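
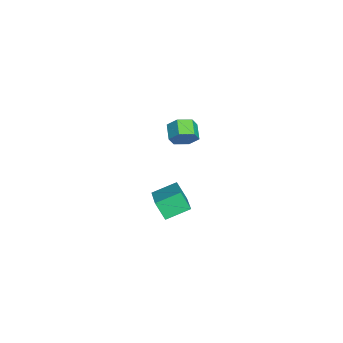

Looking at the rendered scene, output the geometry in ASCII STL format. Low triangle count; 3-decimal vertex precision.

solid 
facet normal -0.300 -0.436 0.848
outer loop
vertex 4.909 -1.64 0.265
vertex 4.518 -0.264 0.834
vertex 3.061 -1.85 -0.497
endloop
endfacet
facet normal 0.254 -0.894 -0.370
outer loop
vertex 3.442 -1.296 -1.574
vertex 4.909 -1.64 0.265
vertex 3.061 -1.85 -0.497
endloop
endfacet
facet normal -0.300 -0.437 0.848
outer loop
vertex 3.061 -1.85 -0.497
vertex 4.518 -0.264 0.834
vertex 2.67 -0.474 0.073
endloop
endfacet
facet normal -0.920 -0.104 -0.379
outer loop
vertex 2.67 -0.474 0.073
vertex 3.442 -1.296 -1.574
vertex 3.061 -1.85 -0.497
endloop
endfacet
facet normal 0.919 0.105 0.379
outer loop
vertex 4.909 -1.64 0.265
vertex 4.899 0.29 -0.243
vertex 4.518 -0.264 0.834
endloop
endfacet
facet normal 0.254 -0.894 -0.370
outer loop
vertex 5.29 -1.086 -0.813
vertex 4.909 -1.64 0.265
vertex 3.442 -1.296 -1.574
endloop
endfacet
facet normal 0.920 0.104 0.379
outer loop
vertex 5.29 -1.086 -0.813
vertex 4.899 0.29 -0.243
vertex 4.909 -1.64 0.265
endloop
endfacet
facet normal -0.254 0.894 0.370
outer loop
vertex 4.518 -0.264 0.834
vertex 4.899 0.29 -0.243
vertex 2.67 -0.474 0.073
endloop
endfacet
facet normal -0.920 -0.105 -0.379
outer loop
vertex 3.051 0.08 -1.005
vertex 3.442 -1.296 -1.574
vertex 2.67 -0.474 0.073
endloop
endfacet
facet normal -0.254 0.894 0.370
outer loop
vertex 2.67 -0.474 0.073
vertex 4.899 0.29 -0.243
vertex 3.051 0.08 -1.005
endloop
endfacet
facet normal 0.300 0.436 -0.848
outer loop
vertex 3.051 0.08 -1.005
vertex 5.29 -1.086 -0.813
vertex 3.442 -1.296 -1.574
endloop
endfacet
facet normal 0.300 0.437 -0.848
outer loop
vertex 4.899 0.29 -0.243
vertex 5.29 -1.086 -0.813
vertex 3.051 0.08 -1.005
endloop
endfacet
facet normal 0.903 0.101 -0.418
outer loop
vertex -2.265 -0.34 0.084
vertex -2.65 -0.053 -0.677
vertex -2.42 0.538 -0.038
endloop
endfacet
facet normal 0.395 0.194 0.898
outer loop
vertex -2.265 -0.34 0.084
vertex -2.42 0.538 -0.038
vertex -3.284 -0.455 0.557
endloop
endfacet
facet normal 0.395 0.194 0.898
outer loop
vertex -3.284 -0.455 0.557
vertex -2.42 0.538 -0.038
vertex -3.44 0.423 0.436
endloop
endfacet
facet normal -0.902 -0.102 0.419
outer loop
vertex -3.284 -0.455 0.557
vertex -3.44 0.423 0.436
vertex -3.67 -0.167 -0.203
endloop
endfacet
facet normal 0.902 0.102 -0.419
outer loop
vertex -2.42 0.538 -0.038
vertex -2.65 -0.053 -0.677
vertex -2.805 0.825 -0.798
endloop
endfacet
facet normal 0.048 0.942 0.332
outer loop
vertex -2.42 0.538 -0.038
vertex -2.805 0.825 -0.798
vertex -3.44 0.423 0.436
endloop
endfacet
facet normal 0.049 0.942 0.332
outer loop
vertex -3.44 0.423 0.436
vertex -2.805 0.825 -0.798
vertex -3.825 0.711 -0.325
endloop
endfacet
facet normal -0.903 -0.101 0.418
outer loop
vertex -3.44 0.423 0.436
vertex -3.825 0.711 -0.325
vertex -3.67 -0.167 -0.203
endloop
endfacet
facet normal 0.902 0.101 -0.420
outer loop
vertex -2.805 0.825 -0.798
vertex -2.65 -0.053 -0.677
vertex -3.036 0.235 -1.437
endloop
endfacet
facet normal -0.346 0.748 -0.566
outer loop
vertex -2.805 0.825 -0.798
vertex -3.036 0.235 -1.437
vertex -3.825 0.711 -0.325
endloop
endfacet
facet normal -0.347 0.747 -0.566
outer loop
vertex -3.825 0.711 -0.325
vertex -3.036 0.235 -1.437
vertex -4.055 0.12 -0.964
endloop
endfacet
facet normal -0.903 -0.101 0.418
outer loop
vertex -3.825 0.711 -0.325
vertex -4.055 0.12 -0.964
vertex -3.67 -0.167 -0.203
endloop
endfacet
facet normal 0.902 0.102 -0.419
outer loop
vertex -3.036 0.235 -1.437
vertex -2.65 -0.053 -0.677
vertex -2.88 -0.643 -1.316
endloop
endfacet
facet normal -0.395 -0.194 -0.898
outer loop
vertex -3.036 0.235 -1.437
vertex -2.88 -0.643 -1.316
vertex -4.055 0.12 -0.964
endloop
endfacet
facet normal -0.395 -0.195 -0.898
outer loop
vertex -4.055 0.12 -0.964
vertex -2.88 -0.643 -1.316
vertex -3.9 -0.758 -0.842
endloop
endfacet
facet normal -0.903 -0.101 0.418
outer loop
vertex -4.055 0.12 -0.964
vertex -3.9 -0.758 -0.842
vertex -3.67 -0.167 -0.203
endloop
endfacet
facet normal 0.903 0.101 -0.418
outer loop
vertex -2.88 -0.643 -1.316
vertex -2.65 -0.053 -0.677
vertex -2.495 -0.931 -0.555
endloop
endfacet
facet normal -0.048 -0.942 -0.332
outer loop
vertex -2.88 -0.643 -1.316
vertex -2.495 -0.931 -0.555
vertex -3.9 -0.758 -0.842
endloop
endfacet
facet normal -0.048 -0.942 -0.331
outer loop
vertex -3.9 -0.758 -0.842
vertex -2.495 -0.931 -0.555
vertex -3.515 -1.045 -0.082
endloop
endfacet
facet normal -0.902 -0.102 0.419
outer loop
vertex -3.9 -0.758 -0.842
vertex -3.515 -1.045 -0.082
vertex -3.67 -0.167 -0.203
endloop
endfacet
facet normal 0.903 0.101 -0.418
outer loop
vertex -2.495 -0.931 -0.555
vertex -2.65 -0.053 -0.677
vertex -2.265 -0.34 0.084
endloop
endfacet
facet normal 0.346 -0.748 0.567
outer loop
vertex -2.495 -0.931 -0.555
vertex -2.265 -0.34 0.084
vertex -3.515 -1.045 -0.082
endloop
endfacet
facet normal 0.347 -0.748 0.565
outer loop
vertex -3.515 -1.045 -0.082
vertex -2.265 -0.34 0.084
vertex -3.284 -0.455 0.557
endloop
endfacet
facet normal -0.902 -0.101 0.420
outer loop
vertex -3.515 -1.045 -0.082
vertex -3.284 -0.455 0.557
vertex -3.67 -0.167 -0.203
endloop
endfacet

endsolid


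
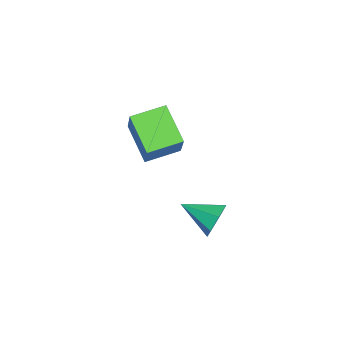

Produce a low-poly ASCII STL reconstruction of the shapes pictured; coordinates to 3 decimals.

solid 
facet normal 0.192 0.934 -0.301
outer loop
vertex 0.703 0.976 -0.941
vertex 0.206 0.833 -1.702
vertex -0.074 1.153 -0.886
endloop
endfacet
facet normal 0.036 -0.149 0.988
outer loop
vertex 0.703 0.976 -0.941
vertex -0.074 1.153 -0.886
vertex -0.126 -0.793 -1.178
endloop
endfacet
facet normal 0.190 0.934 -0.301
outer loop
vertex -0.074 1.153 -0.886
vertex 0.206 0.833 -1.702
vertex -0.64 1.088 -1.445
endloop
endfacet
facet normal -0.695 -0.089 0.714
outer loop
vertex -0.074 1.153 -0.886
vertex -0.64 1.088 -1.445
vertex -0.126 -0.793 -1.178
endloop
endfacet
facet normal 0.191 0.935 -0.300
outer loop
vertex -0.64 1.088 -1.445
vertex 0.206 0.833 -1.702
vertex -0.569 0.832 -2.198
endloop
endfacet
facet normal -0.965 -0.264 -0.001
outer loop
vertex -0.64 1.088 -1.445
vertex -0.569 0.832 -2.198
vertex -0.126 -0.793 -1.178
endloop
endfacet
facet normal 0.191 0.934 -0.301
outer loop
vertex -0.569 0.832 -2.198
vertex 0.206 0.833 -1.702
vertex 0.086 0.576 -2.577
endloop
endfacet
facet normal -0.569 -0.543 -0.617
outer loop
vertex -0.569 0.832 -2.198
vertex 0.086 0.576 -2.577
vertex -0.126 -0.793 -1.178
endloop
endfacet
facet normal 0.191 0.934 -0.301
outer loop
vertex 0.086 0.576 -2.577
vertex 0.206 0.833 -1.702
vertex 0.831 0.514 -2.297
endloop
endfacet
facet normal 0.193 -0.716 -0.671
outer loop
vertex 0.086 0.576 -2.577
vertex 0.831 0.514 -2.297
vertex -0.126 -0.793 -1.178
endloop
endfacet
facet normal 0.191 0.934 -0.301
outer loop
vertex 0.831 0.514 -2.297
vertex 0.206 0.833 -1.702
vertex 1.106 0.692 -1.569
endloop
endfacet
facet normal 0.748 -0.653 -0.123
outer loop
vertex 0.831 0.514 -2.297
vertex 1.106 0.692 -1.569
vertex -0.126 -0.793 -1.178
endloop
endfacet
facet normal 0.191 0.935 -0.300
outer loop
vertex 1.106 0.692 -1.569
vertex 0.206 0.833 -1.702
vertex 0.703 0.976 -0.941
endloop
endfacet
facet normal 0.678 -0.400 0.616
outer loop
vertex 1.106 0.692 -1.569
vertex 0.703 0.976 -0.941
vertex -0.126 -0.793 -1.178
endloop
endfacet
facet normal -0.498 0.853 0.156
outer loop
vertex -1.186 -1.592 4.476
vertex 0.162 -0.617 3.439
vertex -2.228 -1.9 2.832
endloop
endfacet
facet normal -0.688 -0.497 0.529
outer loop
vertex -1.422 -3.283 2.581
vertex -1.186 -1.592 4.476
vertex -2.228 -1.9 2.832
endloop
endfacet
facet normal -0.498 0.853 0.156
outer loop
vertex -2.228 -1.9 2.832
vertex 0.162 -0.617 3.439
vertex -0.88 -0.925 1.796
endloop
endfacet
facet normal -0.528 -0.156 -0.835
outer loop
vertex -0.88 -0.925 1.796
vertex -1.422 -3.283 2.581
vertex -2.228 -1.9 2.832
endloop
endfacet
facet normal 0.529 0.157 0.834
outer loop
vertex -1.186 -1.592 4.476
vertex 0.968 -2.0 3.188
vertex 0.162 -0.617 3.439
endloop
endfacet
facet normal -0.688 -0.497 0.529
outer loop
vertex -0.38 -2.975 4.224
vertex -1.186 -1.592 4.476
vertex -1.422 -3.283 2.581
endloop
endfacet
facet normal 0.529 0.156 0.834
outer loop
vertex -0.38 -2.975 4.224
vertex 0.968 -2.0 3.188
vertex -1.186 -1.592 4.476
endloop
endfacet
facet normal 0.688 0.497 -0.529
outer loop
vertex 0.162 -0.617 3.439
vertex 0.968 -2.0 3.188
vertex -0.88 -0.925 1.796
endloop
endfacet
facet normal -0.529 -0.156 -0.834
outer loop
vertex -0.074 -2.308 1.544
vertex -1.422 -3.283 2.581
vertex -0.88 -0.925 1.796
endloop
endfacet
facet normal 0.688 0.497 -0.529
outer loop
vertex -0.88 -0.925 1.796
vertex 0.968 -2.0 3.188
vertex -0.074 -2.308 1.544
endloop
endfacet
facet normal 0.498 -0.853 -0.156
outer loop
vertex -0.074 -2.308 1.544
vertex -0.38 -2.975 4.224
vertex -1.422 -3.283 2.581
endloop
endfacet
facet normal 0.498 -0.853 -0.156
outer loop
vertex 0.968 -2.0 3.188
vertex -0.38 -2.975 4.224
vertex -0.074 -2.308 1.544
endloop
endfacet

endsolid


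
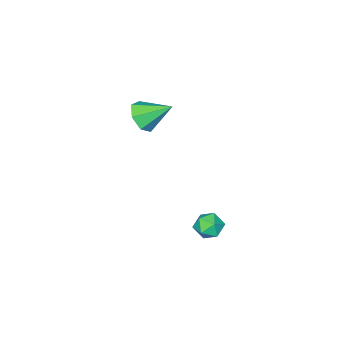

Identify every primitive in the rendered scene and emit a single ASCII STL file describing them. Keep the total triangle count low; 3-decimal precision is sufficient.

solid 
facet normal 0.425 -0.710 -0.561
outer loop
vertex -0.877 -3.085 1.256
vertex -1.174 -2.629 0.454
vertex -0.343 -2.516 0.941
endloop
endfacet
facet normal 0.390 0.138 0.910
outer loop
vertex -0.877 -3.085 1.256
vertex -0.343 -2.516 0.941
vertex -1.926 -1.371 1.446
endloop
endfacet
facet normal 0.425 -0.710 -0.561
outer loop
vertex -0.343 -2.516 0.941
vertex -1.174 -2.629 0.454
vertex -0.435 -2.032 0.258
endloop
endfacet
facet normal 0.618 0.679 0.398
outer loop
vertex -0.343 -2.516 0.941
vertex -0.435 -2.032 0.258
vertex -1.926 -1.371 1.446
endloop
endfacet
facet normal 0.425 -0.711 -0.560
outer loop
vertex -0.435 -2.032 0.258
vertex -1.174 -2.629 0.454
vertex -1.083 -1.998 -0.277
endloop
endfacet
facet normal 0.237 0.944 -0.228
outer loop
vertex -0.435 -2.032 0.258
vertex -1.083 -1.998 -0.277
vertex -1.926 -1.371 1.446
endloop
endfacet
facet normal 0.425 -0.711 -0.561
outer loop
vertex -1.083 -1.998 -0.277
vertex -1.174 -2.629 0.454
vertex -1.8 -2.438 -0.262
endloop
endfacet
facet normal -0.462 0.736 -0.494
outer loop
vertex -1.083 -1.998 -0.277
vertex -1.8 -2.438 -0.262
vertex -1.926 -1.371 1.446
endloop
endfacet
facet normal 0.425 -0.710 -0.561
outer loop
vertex -1.8 -2.438 -0.262
vertex -1.174 -2.629 0.454
vertex -2.045 -3.023 0.292
endloop
endfacet
facet normal -0.957 0.210 -0.202
outer loop
vertex -1.8 -2.438 -0.262
vertex -2.045 -3.023 0.292
vertex -1.926 -1.371 1.446
endloop
endfacet
facet normal 0.426 -0.710 -0.560
outer loop
vertex -2.045 -3.023 0.292
vertex -1.174 -2.629 0.454
vertex -1.634 -3.31 0.968
endloop
endfacet
facet normal -0.872 -0.237 0.429
outer loop
vertex -2.045 -3.023 0.292
vertex -1.634 -3.31 0.968
vertex -1.926 -1.371 1.446
endloop
endfacet
facet normal 0.425 -0.710 -0.561
outer loop
vertex -1.634 -3.31 0.968
vertex -1.174 -2.629 0.454
vertex -0.877 -3.085 1.256
endloop
endfacet
facet normal -0.272 -0.269 0.924
outer loop
vertex -1.634 -3.31 0.968
vertex -0.877 -3.085 1.256
vertex -1.926 -1.371 1.446
endloop
endfacet
facet normal 0.089 0.125 0.988
outer loop
vertex 1.253 4.376 -1.93
vertex 0.69 3.822 -1.809
vertex 1.459 3.608 -1.851
endloop
endfacet
facet normal 0.708 0.258 0.658
outer loop
vertex 1.253 4.376 -1.93
vertex 1.459 3.608 -1.851
vertex 1.811 4.061 -2.407
endloop
endfacet
facet normal 0.598 0.780 0.185
outer loop
vertex 1.253 4.376 -1.93
vertex 1.811 4.061 -2.407
vertex 1.26 4.555 -2.709
endloop
endfacet
facet normal -0.087 0.971 0.222
outer loop
vertex 1.253 4.376 -1.93
vertex 1.26 4.555 -2.709
vertex 0.567 4.408 -2.339
endloop
endfacet
facet normal -0.402 0.566 0.719
outer loop
vertex 1.253 4.376 -1.93
vertex 0.567 4.408 -2.339
vertex 0.69 3.822 -1.809
endloop
endfacet
facet normal 0.896 -0.330 0.298
outer loop
vertex 1.811 4.061 -2.407
vertex 1.459 3.608 -1.851
vertex 1.593 3.312 -2.581
endloop
endfacet
facet normal -0.106 -0.543 0.833
outer loop
vertex 1.459 3.608 -1.851
vertex 0.69 3.822 -1.809
vertex 0.9 3.165 -2.211
endloop
endfacet
facet normal -0.902 0.170 0.397
outer loop
vertex 0.69 3.822 -1.809
vertex 0.567 4.408 -2.339
vertex 0.349 3.659 -2.513
endloop
endfacet
facet normal -0.392 0.825 -0.407
outer loop
vertex 0.567 4.408 -2.339
vertex 1.26 4.555 -2.709
vertex 0.701 4.112 -3.069
endloop
endfacet
facet normal 0.718 0.515 -0.467
outer loop
vertex 1.26 4.555 -2.709
vertex 1.811 4.061 -2.407
vertex 1.47 3.898 -3.111
endloop
endfacet
facet normal 0.087 -0.971 -0.222
outer loop
vertex 0.907 3.344 -2.99
vertex 1.593 3.312 -2.581
vertex 0.9 3.165 -2.211
endloop
endfacet
facet normal -0.598 -0.780 -0.185
outer loop
vertex 0.907 3.344 -2.99
vertex 0.9 3.165 -2.211
vertex 0.349 3.659 -2.513
endloop
endfacet
facet normal -0.708 -0.258 -0.658
outer loop
vertex 0.907 3.344 -2.99
vertex 0.349 3.659 -2.513
vertex 0.701 4.112 -3.069
endloop
endfacet
facet normal -0.089 -0.125 -0.988
outer loop
vertex 0.907 3.344 -2.99
vertex 0.701 4.112 -3.069
vertex 1.47 3.898 -3.111
endloop
endfacet
facet normal 0.402 -0.566 -0.719
outer loop
vertex 0.907 3.344 -2.99
vertex 1.47 3.898 -3.111
vertex 1.593 3.312 -2.581
endloop
endfacet
facet normal 0.392 -0.825 0.407
outer loop
vertex 0.9 3.165 -2.211
vertex 1.593 3.312 -2.581
vertex 1.459 3.608 -1.851
endloop
endfacet
facet normal -0.718 -0.515 0.467
outer loop
vertex 0.349 3.659 -2.513
vertex 0.9 3.165 -2.211
vertex 0.69 3.822 -1.809
endloop
endfacet
facet normal -0.896 0.330 -0.298
outer loop
vertex 0.701 4.112 -3.069
vertex 0.349 3.659 -2.513
vertex 0.567 4.408 -2.339
endloop
endfacet
facet normal 0.106 0.543 -0.833
outer loop
vertex 1.47 3.898 -3.111
vertex 0.701 4.112 -3.069
vertex 1.26 4.555 -2.709
endloop
endfacet
facet normal 0.902 -0.170 -0.397
outer loop
vertex 1.593 3.312 -2.581
vertex 1.47 3.898 -3.111
vertex 1.811 4.061 -2.407
endloop
endfacet

endsolid


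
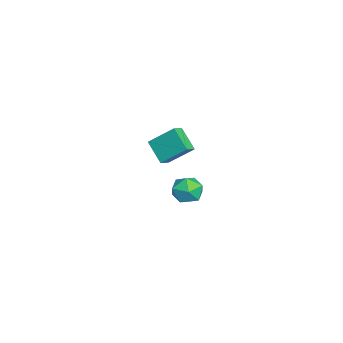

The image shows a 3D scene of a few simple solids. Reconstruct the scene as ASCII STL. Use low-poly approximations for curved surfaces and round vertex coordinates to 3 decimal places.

solid 
facet normal -0.635 -0.451 0.627
outer loop
vertex 1.441 -2.995 4.014
vertex 1.66 -1.444 5.352
vertex 0.737 -2.555 3.618
endloop
endfacet
facet normal -0.106 -0.753 -0.649
outer loop
vertex 1.86 -1.756 2.508
vertex 1.441 -2.995 4.014
vertex 0.737 -2.555 3.618
endloop
endfacet
facet normal -0.635 -0.451 0.627
outer loop
vertex 0.737 -2.555 3.618
vertex 1.66 -1.444 5.352
vertex 0.956 -1.003 4.956
endloop
endfacet
facet normal -0.766 0.479 -0.430
outer loop
vertex 0.956 -1.003 4.956
vertex 1.86 -1.756 2.508
vertex 0.737 -2.555 3.618
endloop
endfacet
facet normal 0.766 -0.479 0.430
outer loop
vertex 1.441 -2.995 4.014
vertex 2.783 -0.645 4.242
vertex 1.66 -1.444 5.352
endloop
endfacet
facet normal -0.107 -0.753 -0.649
outer loop
vertex 2.564 -2.197 2.904
vertex 1.441 -2.995 4.014
vertex 1.86 -1.756 2.508
endloop
endfacet
facet normal 0.765 -0.479 0.430
outer loop
vertex 2.564 -2.197 2.904
vertex 2.783 -0.645 4.242
vertex 1.441 -2.995 4.014
endloop
endfacet
facet normal 0.106 0.753 0.649
outer loop
vertex 1.66 -1.444 5.352
vertex 2.783 -0.645 4.242
vertex 0.956 -1.003 4.956
endloop
endfacet
facet normal -0.765 0.479 -0.430
outer loop
vertex 2.079 -0.205 3.846
vertex 1.86 -1.756 2.508
vertex 0.956 -1.003 4.956
endloop
endfacet
facet normal 0.106 0.753 0.649
outer loop
vertex 0.956 -1.003 4.956
vertex 2.783 -0.645 4.242
vertex 2.079 -0.205 3.846
endloop
endfacet
facet normal 0.635 0.451 -0.627
outer loop
vertex 2.079 -0.205 3.846
vertex 2.564 -2.197 2.904
vertex 1.86 -1.756 2.508
endloop
endfacet
facet normal 0.635 0.451 -0.627
outer loop
vertex 2.783 -0.645 4.242
vertex 2.564 -2.197 2.904
vertex 2.079 -0.205 3.846
endloop
endfacet
facet normal -0.569 -0.145 0.809
outer loop
vertex -4.824 -0.367 -3.235
vertex -4.647 -1.55 -3.323
vertex -3.896 -0.878 -2.674
endloop
endfacet
facet normal -0.240 0.487 0.840
outer loop
vertex -4.824 -0.367 -3.235
vertex -3.896 -0.878 -2.674
vertex -3.752 0.169 -3.24
endloop
endfacet
facet normal -0.430 0.863 0.264
outer loop
vertex -4.824 -0.367 -3.235
vertex -3.752 0.169 -3.24
vertex -4.414 0.144 -4.238
endloop
endfacet
facet normal -0.878 0.463 -0.123
outer loop
vertex -4.824 -0.367 -3.235
vertex -4.414 0.144 -4.238
vertex -4.967 -0.918 -4.29
endloop
endfacet
facet normal -0.964 -0.160 0.214
outer loop
vertex -4.824 -0.367 -3.235
vertex -4.967 -0.918 -4.29
vertex -4.647 -1.55 -3.323
endloop
endfacet
facet normal 0.463 0.371 0.805
outer loop
vertex -3.752 0.169 -3.24
vertex -3.896 -0.878 -2.674
vertex -2.913 -0.682 -3.33
endloop
endfacet
facet normal -0.069 -0.652 0.755
outer loop
vertex -3.896 -0.878 -2.674
vertex -4.647 -1.55 -3.323
vertex -3.466 -1.744 -3.382
endloop
endfacet
facet normal -0.708 -0.676 -0.207
outer loop
vertex -4.647 -1.55 -3.323
vertex -4.967 -0.918 -4.29
vertex -4.128 -1.769 -4.38
endloop
endfacet
facet normal -0.568 0.333 -0.752
outer loop
vertex -4.967 -0.918 -4.29
vertex -4.414 0.144 -4.238
vertex -3.984 -0.722 -4.946
endloop
endfacet
facet normal 0.155 0.980 -0.127
outer loop
vertex -4.414 0.144 -4.238
vertex -3.752 0.169 -3.24
vertex -3.233 -0.05 -4.297
endloop
endfacet
facet normal 0.878 -0.463 0.123
outer loop
vertex -3.056 -1.233 -4.385
vertex -2.913 -0.682 -3.33
vertex -3.466 -1.744 -3.382
endloop
endfacet
facet normal 0.430 -0.863 -0.264
outer loop
vertex -3.056 -1.233 -4.385
vertex -3.466 -1.744 -3.382
vertex -4.128 -1.769 -4.38
endloop
endfacet
facet normal 0.240 -0.487 -0.840
outer loop
vertex -3.056 -1.233 -4.385
vertex -4.128 -1.769 -4.38
vertex -3.984 -0.722 -4.946
endloop
endfacet
facet normal 0.569 0.145 -0.809
outer loop
vertex -3.056 -1.233 -4.385
vertex -3.984 -0.722 -4.946
vertex -3.233 -0.05 -4.297
endloop
endfacet
facet normal 0.964 0.160 -0.214
outer loop
vertex -3.056 -1.233 -4.385
vertex -3.233 -0.05 -4.297
vertex -2.913 -0.682 -3.33
endloop
endfacet
facet normal 0.568 -0.333 0.752
outer loop
vertex -3.466 -1.744 -3.382
vertex -2.913 -0.682 -3.33
vertex -3.896 -0.878 -2.674
endloop
endfacet
facet normal -0.155 -0.980 0.127
outer loop
vertex -4.128 -1.769 -4.38
vertex -3.466 -1.744 -3.382
vertex -4.647 -1.55 -3.323
endloop
endfacet
facet normal -0.463 -0.371 -0.805
outer loop
vertex -3.984 -0.722 -4.946
vertex -4.128 -1.769 -4.38
vertex -4.967 -0.918 -4.29
endloop
endfacet
facet normal 0.069 0.652 -0.755
outer loop
vertex -3.233 -0.05 -4.297
vertex -3.984 -0.722 -4.946
vertex -4.414 0.144 -4.238
endloop
endfacet
facet normal 0.708 0.676 0.207
outer loop
vertex -2.913 -0.682 -3.33
vertex -3.233 -0.05 -4.297
vertex -3.752 0.169 -3.24
endloop
endfacet

endsolid


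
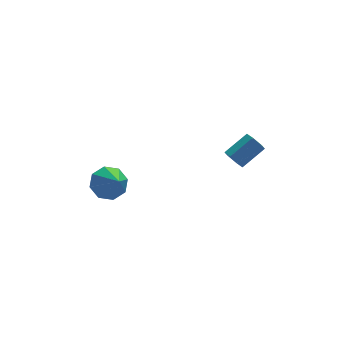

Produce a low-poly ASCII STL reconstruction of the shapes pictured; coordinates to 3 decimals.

solid 
facet normal -0.808 -0.274 -0.522
outer loop
vertex 3.24 -3.125 -0.651
vertex 3.003 -3.38 -0.15
vertex 2.887 -2.795 -0.278
endloop
endfacet
facet normal 0.115 0.795 -0.595
outer loop
vertex 3.24 -3.125 -0.651
vertex 2.887 -2.795 -0.278
vertex 4.475 -2.704 0.15
endloop
endfacet
facet normal 0.115 0.796 -0.595
outer loop
vertex 4.475 -2.704 0.15
vertex 2.887 -2.795 -0.278
vertex 4.121 -2.375 0.522
endloop
endfacet
facet normal 0.806 0.275 0.524
outer loop
vertex 4.475 -2.704 0.15
vertex 4.121 -2.375 0.522
vertex 4.237 -2.96 0.65
endloop
endfacet
facet normal -0.806 -0.275 -0.524
outer loop
vertex 2.887 -2.795 -0.278
vertex 3.003 -3.38 -0.15
vertex 2.649 -3.051 0.222
endloop
endfacet
facet normal -0.445 0.865 0.231
outer loop
vertex 2.887 -2.795 -0.278
vertex 2.649 -3.051 0.222
vertex 4.121 -2.375 0.522
endloop
endfacet
facet normal -0.445 0.866 0.231
outer loop
vertex 4.121 -2.375 0.522
vertex 2.649 -3.051 0.222
vertex 3.884 -2.63 1.022
endloop
endfacet
facet normal 0.807 0.274 0.523
outer loop
vertex 4.121 -2.375 0.522
vertex 3.884 -2.63 1.022
vertex 4.237 -2.96 0.65
endloop
endfacet
facet normal -0.806 -0.275 -0.524
outer loop
vertex 2.649 -3.051 0.222
vertex 3.003 -3.38 -0.15
vertex 2.765 -3.636 0.35
endloop
endfacet
facet normal -0.559 0.070 0.826
outer loop
vertex 2.649 -3.051 0.222
vertex 2.765 -3.636 0.35
vertex 3.884 -2.63 1.022
endloop
endfacet
facet normal -0.560 0.071 0.826
outer loop
vertex 3.884 -2.63 1.022
vertex 2.765 -3.636 0.35
vertex 4.0 -3.215 1.151
endloop
endfacet
facet normal 0.807 0.275 0.522
outer loop
vertex 3.884 -2.63 1.022
vertex 4.0 -3.215 1.151
vertex 4.237 -2.96 0.65
endloop
endfacet
facet normal -0.806 -0.275 -0.524
outer loop
vertex 2.765 -3.636 0.35
vertex 3.003 -3.38 -0.15
vertex 3.119 -3.965 -0.022
endloop
endfacet
facet normal -0.115 -0.796 0.595
outer loop
vertex 2.765 -3.636 0.35
vertex 3.119 -3.965 -0.022
vertex 4.0 -3.215 1.151
endloop
endfacet
facet normal -0.115 -0.795 0.595
outer loop
vertex 4.0 -3.215 1.151
vertex 3.119 -3.965 -0.022
vertex 4.353 -3.545 0.778
endloop
endfacet
facet normal 0.808 0.274 0.522
outer loop
vertex 4.0 -3.215 1.151
vertex 4.353 -3.545 0.778
vertex 4.237 -2.96 0.65
endloop
endfacet
facet normal -0.807 -0.274 -0.523
outer loop
vertex 3.119 -3.965 -0.022
vertex 3.003 -3.38 -0.15
vertex 3.356 -3.71 -0.522
endloop
endfacet
facet normal 0.444 -0.866 -0.231
outer loop
vertex 3.119 -3.965 -0.022
vertex 3.356 -3.71 -0.522
vertex 4.353 -3.545 0.778
endloop
endfacet
facet normal 0.445 -0.865 -0.231
outer loop
vertex 4.353 -3.545 0.778
vertex 3.356 -3.71 -0.522
vertex 4.591 -3.289 0.278
endloop
endfacet
facet normal 0.806 0.275 0.524
outer loop
vertex 4.353 -3.545 0.778
vertex 4.591 -3.289 0.278
vertex 4.237 -2.96 0.65
endloop
endfacet
facet normal -0.807 -0.275 -0.522
outer loop
vertex 3.356 -3.71 -0.522
vertex 3.003 -3.38 -0.15
vertex 3.24 -3.125 -0.651
endloop
endfacet
facet normal 0.559 -0.071 -0.826
outer loop
vertex 3.356 -3.71 -0.522
vertex 3.24 -3.125 -0.651
vertex 4.591 -3.289 0.278
endloop
endfacet
facet normal 0.559 -0.070 -0.826
outer loop
vertex 4.591 -3.289 0.278
vertex 3.24 -3.125 -0.651
vertex 4.475 -2.704 0.15
endloop
endfacet
facet normal 0.806 0.275 0.524
outer loop
vertex 4.591 -3.289 0.278
vertex 4.475 -2.704 0.15
vertex 4.237 -2.96 0.65
endloop
endfacet
facet normal -0.152 0.745 -0.649
outer loop
vertex -1.805 -1.057 -3.469
vertex -2.557 -0.708 -2.892
vertex -1.561 -0.548 -2.942
endloop
endfacet
facet normal 0.892 -0.452 0.024
outer loop
vertex -1.805 -1.057 -3.469
vertex -1.561 -0.548 -2.942
vertex -2.303 -1.952 -1.808
endloop
endfacet
facet normal -0.152 0.745 -0.649
outer loop
vertex -1.561 -0.548 -2.942
vertex -2.557 -0.708 -2.892
vertex -1.9 -0.132 -2.385
endloop
endfacet
facet normal 0.848 -0.020 0.530
outer loop
vertex -1.561 -0.548 -2.942
vertex -1.9 -0.132 -2.385
vertex -2.303 -1.952 -1.808
endloop
endfacet
facet normal -0.152 0.745 -0.649
outer loop
vertex -1.9 -0.132 -2.385
vertex -2.557 -0.708 -2.892
vertex -2.624 -0.054 -2.126
endloop
endfacet
facet normal 0.349 0.212 0.913
outer loop
vertex -1.9 -0.132 -2.385
vertex -2.624 -0.054 -2.126
vertex -2.303 -1.952 -1.808
endloop
endfacet
facet normal -0.153 0.745 -0.649
outer loop
vertex -2.624 -0.054 -2.126
vertex -2.557 -0.708 -2.892
vertex -3.309 -0.359 -2.315
endloop
endfacet
facet normal -0.308 0.106 0.945
outer loop
vertex -2.624 -0.054 -2.126
vertex -3.309 -0.359 -2.315
vertex -2.303 -1.952 -1.808
endloop
endfacet
facet normal -0.152 0.746 -0.649
outer loop
vertex -3.309 -0.359 -2.315
vertex -2.557 -0.708 -2.892
vertex -3.553 -0.868 -2.843
endloop
endfacet
facet normal -0.744 -0.276 0.609
outer loop
vertex -3.309 -0.359 -2.315
vertex -3.553 -0.868 -2.843
vertex -2.303 -1.952 -1.808
endloop
endfacet
facet normal -0.152 0.745 -0.650
outer loop
vertex -3.553 -0.868 -2.843
vertex -2.557 -0.708 -2.892
vertex -3.214 -1.284 -3.399
endloop
endfacet
facet normal -0.699 -0.708 0.103
outer loop
vertex -3.553 -0.868 -2.843
vertex -3.214 -1.284 -3.399
vertex -2.303 -1.952 -1.808
endloop
endfacet
facet normal -0.153 0.745 -0.649
outer loop
vertex -3.214 -1.284 -3.399
vertex -2.557 -0.708 -2.892
vertex -2.49 -1.362 -3.659
endloop
endfacet
facet normal -0.201 -0.939 -0.279
outer loop
vertex -3.214 -1.284 -3.399
vertex -2.49 -1.362 -3.659
vertex -2.303 -1.952 -1.808
endloop
endfacet
facet normal -0.152 0.746 -0.649
outer loop
vertex -2.49 -1.362 -3.659
vertex -2.557 -0.708 -2.892
vertex -1.805 -1.057 -3.469
endloop
endfacet
facet normal 0.457 -0.833 -0.312
outer loop
vertex -2.49 -1.362 -3.659
vertex -1.805 -1.057 -3.469
vertex -2.303 -1.952 -1.808
endloop
endfacet

endsolid


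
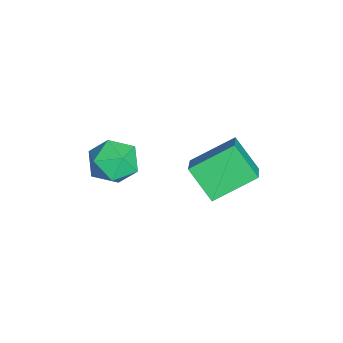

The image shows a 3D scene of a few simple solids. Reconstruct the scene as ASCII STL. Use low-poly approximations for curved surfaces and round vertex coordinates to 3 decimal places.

solid 
facet normal 0.292 -0.197 0.936
outer loop
vertex 1.442 -1.799 1.941
vertex 0.704 -2.286 2.069
vertex 1.446 -2.674 1.756
endloop
endfacet
facet normal 0.855 -0.103 0.508
outer loop
vertex 1.442 -1.799 1.941
vertex 1.446 -2.674 1.756
vertex 1.845 -2.098 1.201
endloop
endfacet
facet normal 0.808 0.547 0.219
outer loop
vertex 1.442 -1.799 1.941
vertex 1.845 -2.098 1.201
vertex 1.35 -1.354 1.171
endloop
endfacet
facet normal 0.215 0.856 0.469
outer loop
vertex 1.442 -1.799 1.941
vertex 1.35 -1.354 1.171
vertex 0.644 -1.471 1.708
endloop
endfacet
facet normal -0.103 0.396 0.912
outer loop
vertex 1.442 -1.799 1.941
vertex 0.644 -1.471 1.708
vertex 0.704 -2.286 2.069
endloop
endfacet
facet normal 0.813 -0.582 -0.020
outer loop
vertex 1.845 -2.098 1.201
vertex 1.446 -2.674 1.756
vertex 1.356 -2.769 0.872
endloop
endfacet
facet normal -0.099 -0.732 0.674
outer loop
vertex 1.446 -2.674 1.756
vertex 0.704 -2.286 2.069
vertex 0.65 -2.886 1.409
endloop
endfacet
facet normal -0.739 0.227 0.635
outer loop
vertex 0.704 -2.286 2.069
vertex 0.644 -1.471 1.708
vertex 0.155 -2.142 1.379
endloop
endfacet
facet normal -0.223 0.971 -0.082
outer loop
vertex 0.644 -1.471 1.708
vertex 1.35 -1.354 1.171
vertex 0.554 -1.566 0.824
endloop
endfacet
facet normal 0.736 0.470 -0.487
outer loop
vertex 1.35 -1.354 1.171
vertex 1.845 -2.098 1.201
vertex 1.296 -1.954 0.511
endloop
endfacet
facet normal -0.215 -0.856 -0.469
outer loop
vertex 0.558 -2.441 0.639
vertex 1.356 -2.769 0.872
vertex 0.65 -2.886 1.409
endloop
endfacet
facet normal -0.808 -0.547 -0.219
outer loop
vertex 0.558 -2.441 0.639
vertex 0.65 -2.886 1.409
vertex 0.155 -2.142 1.379
endloop
endfacet
facet normal -0.855 0.103 -0.508
outer loop
vertex 0.558 -2.441 0.639
vertex 0.155 -2.142 1.379
vertex 0.554 -1.566 0.824
endloop
endfacet
facet normal -0.292 0.197 -0.936
outer loop
vertex 0.558 -2.441 0.639
vertex 0.554 -1.566 0.824
vertex 1.296 -1.954 0.511
endloop
endfacet
facet normal 0.103 -0.396 -0.912
outer loop
vertex 0.558 -2.441 0.639
vertex 1.296 -1.954 0.511
vertex 1.356 -2.769 0.872
endloop
endfacet
facet normal 0.223 -0.971 0.082
outer loop
vertex 0.65 -2.886 1.409
vertex 1.356 -2.769 0.872
vertex 1.446 -2.674 1.756
endloop
endfacet
facet normal -0.736 -0.470 0.487
outer loop
vertex 0.155 -2.142 1.379
vertex 0.65 -2.886 1.409
vertex 0.704 -2.286 2.069
endloop
endfacet
facet normal -0.813 0.582 0.020
outer loop
vertex 0.554 -1.566 0.824
vertex 0.155 -2.142 1.379
vertex 0.644 -1.471 1.708
endloop
endfacet
facet normal 0.099 0.732 -0.674
outer loop
vertex 1.296 -1.954 0.511
vertex 0.554 -1.566 0.824
vertex 1.35 -1.354 1.171
endloop
endfacet
facet normal 0.739 -0.227 -0.635
outer loop
vertex 1.356 -2.769 0.872
vertex 1.296 -1.954 0.511
vertex 1.845 -2.098 1.201
endloop
endfacet
facet normal -0.471 -0.546 0.693
outer loop
vertex -1.328 1.564 -0.205
vertex -2.463 1.593 -0.954
vertex -0.83 0.107 -1.015
endloop
endfacet
facet normal 0.835 -0.021 0.550
outer loop
vertex -0.157 0.887 -2.006
vertex -1.328 1.564 -0.205
vertex -0.83 0.107 -1.015
endloop
endfacet
facet normal -0.471 -0.546 0.694
outer loop
vertex -0.83 0.107 -1.015
vertex -2.463 1.593 -0.954
vertex -1.965 0.135 -1.763
endloop
endfacet
facet normal 0.286 -0.838 -0.465
outer loop
vertex -1.965 0.135 -1.763
vertex -0.157 0.887 -2.006
vertex -0.83 0.107 -1.015
endloop
endfacet
facet normal -0.286 0.838 0.465
outer loop
vertex -1.328 1.564 -0.205
vertex -1.79 2.373 -1.945
vertex -2.463 1.593 -0.954
endloop
endfacet
facet normal 0.835 -0.020 0.550
outer loop
vertex -0.655 2.345 -1.197
vertex -1.328 1.564 -0.205
vertex -0.157 0.887 -2.006
endloop
endfacet
facet normal -0.286 0.838 0.465
outer loop
vertex -0.655 2.345 -1.197
vertex -1.79 2.373 -1.945
vertex -1.328 1.564 -0.205
endloop
endfacet
facet normal -0.835 0.020 -0.551
outer loop
vertex -2.463 1.593 -0.954
vertex -1.79 2.373 -1.945
vertex -1.965 0.135 -1.763
endloop
endfacet
facet normal 0.286 -0.838 -0.466
outer loop
vertex -1.292 0.916 -2.755
vertex -0.157 0.887 -2.006
vertex -1.965 0.135 -1.763
endloop
endfacet
facet normal -0.835 0.021 -0.550
outer loop
vertex -1.965 0.135 -1.763
vertex -1.79 2.373 -1.945
vertex -1.292 0.916 -2.755
endloop
endfacet
facet normal 0.471 0.546 -0.693
outer loop
vertex -1.292 0.916 -2.755
vertex -0.655 2.345 -1.197
vertex -0.157 0.887 -2.006
endloop
endfacet
facet normal 0.470 0.546 -0.693
outer loop
vertex -1.79 2.373 -1.945
vertex -0.655 2.345 -1.197
vertex -1.292 0.916 -2.755
endloop
endfacet

endsolid


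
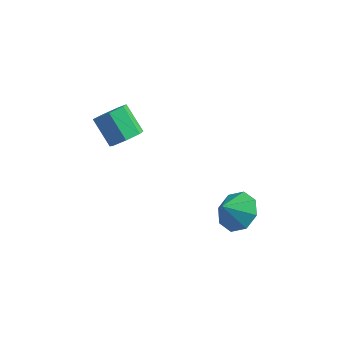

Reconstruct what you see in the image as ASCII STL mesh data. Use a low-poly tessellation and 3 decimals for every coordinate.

solid 
facet normal 0.680 -0.276 -0.679
outer loop
vertex -2.342 2.312 2.128
vertex -2.803 1.608 1.953
vertex -2.852 2.385 1.588
endloop
endfacet
facet normal 0.266 0.956 -0.122
outer loop
vertex -2.342 2.312 2.128
vertex -2.852 2.385 1.588
vertex -3.436 2.756 3.222
endloop
endfacet
facet normal 0.266 0.956 -0.122
outer loop
vertex -3.436 2.756 3.222
vertex -2.852 2.385 1.588
vertex -3.946 2.829 2.683
endloop
endfacet
facet normal -0.679 0.276 0.680
outer loop
vertex -3.436 2.756 3.222
vertex -3.946 2.829 2.683
vertex -3.897 2.052 3.047
endloop
endfacet
facet normal 0.679 -0.277 -0.680
outer loop
vertex -2.852 2.385 1.588
vertex -2.803 1.608 1.953
vertex -3.326 1.873 1.323
endloop
endfacet
facet normal -0.369 0.673 -0.641
outer loop
vertex -2.852 2.385 1.588
vertex -3.326 1.873 1.323
vertex -3.946 2.829 2.683
endloop
endfacet
facet normal -0.369 0.673 -0.641
outer loop
vertex -3.946 2.829 2.683
vertex -3.326 1.873 1.323
vertex -4.419 2.317 2.418
endloop
endfacet
facet normal -0.679 0.276 0.680
outer loop
vertex -3.946 2.829 2.683
vertex -4.419 2.317 2.418
vertex -3.897 2.052 3.047
endloop
endfacet
facet normal 0.679 -0.276 -0.680
outer loop
vertex -3.326 1.873 1.323
vertex -2.803 1.608 1.953
vertex -3.406 1.161 1.532
endloop
endfacet
facet normal -0.726 -0.117 -0.677
outer loop
vertex -3.326 1.873 1.323
vertex -3.406 1.161 1.532
vertex -4.419 2.317 2.418
endloop
endfacet
facet normal -0.726 -0.117 -0.677
outer loop
vertex -4.419 2.317 2.418
vertex -3.406 1.161 1.532
vertex -4.499 1.605 2.627
endloop
endfacet
facet normal -0.679 0.276 0.680
outer loop
vertex -4.419 2.317 2.418
vertex -4.499 1.605 2.627
vertex -3.897 2.052 3.047
endloop
endfacet
facet normal 0.679 -0.276 -0.680
outer loop
vertex -3.406 1.161 1.532
vertex -2.803 1.608 1.953
vertex -3.032 0.786 2.058
endloop
endfacet
facet normal -0.536 -0.819 -0.203
outer loop
vertex -3.406 1.161 1.532
vertex -3.032 0.786 2.058
vertex -4.499 1.605 2.627
endloop
endfacet
facet normal -0.536 -0.819 -0.204
outer loop
vertex -4.499 1.605 2.627
vertex -3.032 0.786 2.058
vertex -4.126 1.23 3.153
endloop
endfacet
facet normal -0.680 0.277 0.679
outer loop
vertex -4.499 1.605 2.627
vertex -4.126 1.23 3.153
vertex -3.897 2.052 3.047
endloop
endfacet
facet normal 0.679 -0.276 -0.681
outer loop
vertex -3.032 0.786 2.058
vertex -2.803 1.608 1.953
vertex -2.486 1.029 2.504
endloop
endfacet
facet normal 0.057 -0.904 0.423
outer loop
vertex -3.032 0.786 2.058
vertex -2.486 1.029 2.504
vertex -4.126 1.23 3.153
endloop
endfacet
facet normal 0.057 -0.904 0.424
outer loop
vertex -4.126 1.23 3.153
vertex -2.486 1.029 2.504
vertex -3.58 1.474 3.599
endloop
endfacet
facet normal -0.679 0.277 0.680
outer loop
vertex -4.126 1.23 3.153
vertex -3.58 1.474 3.599
vertex -3.897 2.052 3.047
endloop
endfacet
facet normal 0.679 -0.276 -0.680
outer loop
vertex -2.486 1.029 2.504
vertex -2.803 1.608 1.953
vertex -2.179 1.709 2.535
endloop
endfacet
facet normal 0.608 -0.308 0.732
outer loop
vertex -2.486 1.029 2.504
vertex -2.179 1.709 2.535
vertex -3.58 1.474 3.599
endloop
endfacet
facet normal 0.608 -0.308 0.732
outer loop
vertex -3.58 1.474 3.599
vertex -2.179 1.709 2.535
vertex -3.273 2.153 3.63
endloop
endfacet
facet normal -0.680 0.276 0.680
outer loop
vertex -3.58 1.474 3.599
vertex -3.273 2.153 3.63
vertex -3.897 2.052 3.047
endloop
endfacet
facet normal 0.679 -0.276 -0.680
outer loop
vertex -2.179 1.709 2.535
vertex -2.803 1.608 1.953
vertex -2.342 2.312 2.128
endloop
endfacet
facet normal 0.701 0.520 0.489
outer loop
vertex -2.179 1.709 2.535
vertex -2.342 2.312 2.128
vertex -3.273 2.153 3.63
endloop
endfacet
facet normal 0.700 0.520 0.489
outer loop
vertex -3.273 2.153 3.63
vertex -2.342 2.312 2.128
vertex -3.436 2.756 3.222
endloop
endfacet
facet normal -0.680 0.276 0.680
outer loop
vertex -3.273 2.153 3.63
vertex -3.436 2.756 3.222
vertex -3.897 2.052 3.047
endloop
endfacet
facet normal 0.336 0.603 -0.723
outer loop
vertex 2.601 3.725 -1.917
vertex 1.956 3.211 -2.645
vertex 1.839 4.077 -1.977
endloop
endfacet
facet normal -0.014 0.139 0.990
outer loop
vertex 2.601 3.725 -1.917
vertex 1.839 4.077 -1.977
vertex 1.544 2.469 -1.755
endloop
endfacet
facet normal 0.335 0.603 -0.723
outer loop
vertex 1.839 4.077 -1.977
vertex 1.956 3.211 -2.645
vertex 1.145 3.922 -2.428
endloop
endfacet
facet normal -0.565 0.214 0.797
outer loop
vertex 1.839 4.077 -1.977
vertex 1.145 3.922 -2.428
vertex 1.544 2.469 -1.755
endloop
endfacet
facet normal 0.335 0.603 -0.724
outer loop
vertex 1.145 3.922 -2.428
vertex 1.956 3.211 -2.645
vertex 0.927 3.35 -3.006
endloop
endfacet
facet normal -0.912 -0.062 0.406
outer loop
vertex 1.145 3.922 -2.428
vertex 0.927 3.35 -3.006
vertex 1.544 2.469 -1.755
endloop
endfacet
facet normal 0.335 0.604 -0.723
outer loop
vertex 0.927 3.35 -3.006
vertex 1.956 3.211 -2.645
vertex 1.311 2.697 -3.373
endloop
endfacet
facet normal -0.849 -0.526 0.048
outer loop
vertex 0.927 3.35 -3.006
vertex 1.311 2.697 -3.373
vertex 1.544 2.469 -1.755
endloop
endfacet
facet normal 0.335 0.604 -0.723
outer loop
vertex 1.311 2.697 -3.373
vertex 1.956 3.211 -2.645
vertex 2.074 2.345 -3.313
endloop
endfacet
facet normal -0.413 -0.908 -0.068
outer loop
vertex 1.311 2.697 -3.373
vertex 2.074 2.345 -3.313
vertex 1.544 2.469 -1.755
endloop
endfacet
facet normal 0.336 0.604 -0.723
outer loop
vertex 2.074 2.345 -3.313
vertex 1.956 3.211 -2.645
vertex 2.767 2.5 -2.862
endloop
endfacet
facet normal 0.138 -0.982 0.125
outer loop
vertex 2.074 2.345 -3.313
vertex 2.767 2.5 -2.862
vertex 1.544 2.469 -1.755
endloop
endfacet
facet normal 0.335 0.603 -0.724
outer loop
vertex 2.767 2.5 -2.862
vertex 1.956 3.211 -2.645
vertex 2.986 3.072 -2.284
endloop
endfacet
facet normal 0.485 -0.707 0.516
outer loop
vertex 2.767 2.5 -2.862
vertex 2.986 3.072 -2.284
vertex 1.544 2.469 -1.755
endloop
endfacet
facet normal 0.335 0.604 -0.723
outer loop
vertex 2.986 3.072 -2.284
vertex 1.956 3.211 -2.645
vertex 2.601 3.725 -1.917
endloop
endfacet
facet normal 0.422 -0.242 0.874
outer loop
vertex 2.986 3.072 -2.284
vertex 2.601 3.725 -1.917
vertex 1.544 2.469 -1.755
endloop
endfacet

endsolid


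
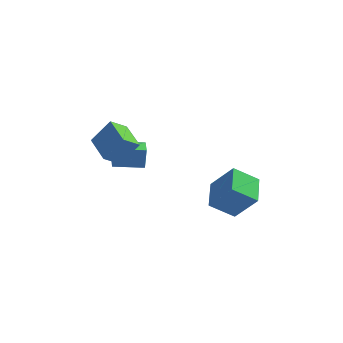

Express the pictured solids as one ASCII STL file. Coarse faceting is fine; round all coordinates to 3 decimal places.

solid 
facet normal -0.982 -0.165 0.089
outer loop
vertex -3.197 -2.078 1.796
vertex -3.433 -0.818 1.524
vertex -3.264 -2.366 0.52
endloop
endfacet
facet normal 0.180 -0.962 0.208
outer loop
vertex -1.447 -2.062 0.356
vertex -3.197 -2.078 1.796
vertex -3.264 -2.366 0.52
endloop
endfacet
facet normal -0.982 -0.165 0.089
outer loop
vertex -3.264 -2.366 0.52
vertex -3.433 -0.818 1.524
vertex -3.5 -1.107 0.248
endloop
endfacet
facet normal -0.051 -0.220 -0.974
outer loop
vertex -3.5 -1.107 0.248
vertex -1.447 -2.062 0.356
vertex -3.264 -2.366 0.52
endloop
endfacet
facet normal 0.051 0.220 0.974
outer loop
vertex -3.197 -2.078 1.796
vertex -1.616 -0.514 1.36
vertex -3.433 -0.818 1.524
endloop
endfacet
facet normal 0.180 -0.961 0.208
outer loop
vertex -1.38 -1.773 1.632
vertex -3.197 -2.078 1.796
vertex -1.447 -2.062 0.356
endloop
endfacet
facet normal 0.051 0.220 0.974
outer loop
vertex -1.38 -1.773 1.632
vertex -1.616 -0.514 1.36
vertex -3.197 -2.078 1.796
endloop
endfacet
facet normal -0.180 0.961 -0.208
outer loop
vertex -3.433 -0.818 1.524
vertex -1.616 -0.514 1.36
vertex -3.5 -1.107 0.248
endloop
endfacet
facet normal -0.051 -0.220 -0.974
outer loop
vertex -1.683 -0.802 0.084
vertex -1.447 -2.062 0.356
vertex -3.5 -1.107 0.248
endloop
endfacet
facet normal -0.180 0.961 -0.208
outer loop
vertex -3.5 -1.107 0.248
vertex -1.616 -0.514 1.36
vertex -1.683 -0.802 0.084
endloop
endfacet
facet normal 0.982 0.165 -0.089
outer loop
vertex -1.683 -0.802 0.084
vertex -1.38 -1.773 1.632
vertex -1.447 -2.062 0.356
endloop
endfacet
facet normal 0.982 0.165 -0.089
outer loop
vertex -1.616 -0.514 1.36
vertex -1.38 -1.773 1.632
vertex -1.683 -0.802 0.084
endloop
endfacet
facet normal -0.600 0.124 -0.791
outer loop
vertex 2.323 -3.44 -1.474
vertex 2.23 -1.568 -1.109
vertex 3.769 -3.163 -2.527
endloop
endfacet
facet normal 0.049 -0.980 -0.191
outer loop
vertex 5.07 -3.432 -0.811
vertex 2.323 -3.44 -1.474
vertex 3.769 -3.163 -2.527
endloop
endfacet
facet normal -0.600 0.124 -0.791
outer loop
vertex 3.769 -3.163 -2.527
vertex 2.23 -1.568 -1.109
vertex 3.676 -1.291 -2.162
endloop
endfacet
facet normal 0.799 0.153 -0.582
outer loop
vertex 3.676 -1.291 -2.162
vertex 5.07 -3.432 -0.811
vertex 3.769 -3.163 -2.527
endloop
endfacet
facet normal -0.799 -0.153 0.582
outer loop
vertex 2.323 -3.44 -1.474
vertex 3.531 -1.837 0.607
vertex 2.23 -1.568 -1.109
endloop
endfacet
facet normal 0.049 -0.980 -0.191
outer loop
vertex 3.624 -3.709 0.242
vertex 2.323 -3.44 -1.474
vertex 5.07 -3.432 -0.811
endloop
endfacet
facet normal -0.799 -0.153 0.582
outer loop
vertex 3.624 -3.709 0.242
vertex 3.531 -1.837 0.607
vertex 2.323 -3.44 -1.474
endloop
endfacet
facet normal -0.049 0.980 0.191
outer loop
vertex 2.23 -1.568 -1.109
vertex 3.531 -1.837 0.607
vertex 3.676 -1.291 -2.162
endloop
endfacet
facet normal 0.799 0.153 -0.582
outer loop
vertex 4.977 -1.56 -0.446
vertex 5.07 -3.432 -0.811
vertex 3.676 -1.291 -2.162
endloop
endfacet
facet normal -0.049 0.980 0.191
outer loop
vertex 3.676 -1.291 -2.162
vertex 3.531 -1.837 0.607
vertex 4.977 -1.56 -0.446
endloop
endfacet
facet normal 0.600 -0.124 0.791
outer loop
vertex 4.977 -1.56 -0.446
vertex 3.624 -3.709 0.242
vertex 5.07 -3.432 -0.811
endloop
endfacet
facet normal 0.600 -0.124 0.791
outer loop
vertex 3.531 -1.837 0.607
vertex 3.624 -3.709 0.242
vertex 4.977 -1.56 -0.446
endloop
endfacet
facet normal -0.499 0.858 0.120
outer loop
vertex -4.278 -3.169 3.274
vertex -3.242 -2.76 4.65
vertex -3.46 -2.583 2.483
endloop
endfacet
facet normal -0.586 -0.231 -0.777
outer loop
vertex -2.498 -4.24 2.25
vertex -4.278 -3.169 3.274
vertex -3.46 -2.583 2.483
endloop
endfacet
facet normal -0.498 0.859 0.120
outer loop
vertex -3.46 -2.583 2.483
vertex -3.242 -2.76 4.65
vertex -2.423 -2.174 3.859
endloop
endfacet
facet normal 0.639 0.458 -0.618
outer loop
vertex -2.423 -2.174 3.859
vertex -2.498 -4.24 2.25
vertex -3.46 -2.583 2.483
endloop
endfacet
facet normal -0.639 -0.458 0.618
outer loop
vertex -4.278 -3.169 3.274
vertex -2.28 -4.417 4.417
vertex -3.242 -2.76 4.65
endloop
endfacet
facet normal -0.586 -0.230 -0.777
outer loop
vertex -3.317 -4.826 3.041
vertex -4.278 -3.169 3.274
vertex -2.498 -4.24 2.25
endloop
endfacet
facet normal -0.639 -0.458 0.618
outer loop
vertex -3.317 -4.826 3.041
vertex -2.28 -4.417 4.417
vertex -4.278 -3.169 3.274
endloop
endfacet
facet normal 0.586 0.231 0.777
outer loop
vertex -3.242 -2.76 4.65
vertex -2.28 -4.417 4.417
vertex -2.423 -2.174 3.859
endloop
endfacet
facet normal 0.640 0.458 -0.618
outer loop
vertex -1.462 -3.831 3.626
vertex -2.498 -4.24 2.25
vertex -2.423 -2.174 3.859
endloop
endfacet
facet normal 0.586 0.231 0.777
outer loop
vertex -2.423 -2.174 3.859
vertex -2.28 -4.417 4.417
vertex -1.462 -3.831 3.626
endloop
endfacet
facet normal 0.498 -0.859 -0.120
outer loop
vertex -1.462 -3.831 3.626
vertex -3.317 -4.826 3.041
vertex -2.498 -4.24 2.25
endloop
endfacet
facet normal 0.498 -0.858 -0.120
outer loop
vertex -2.28 -4.417 4.417
vertex -3.317 -4.826 3.041
vertex -1.462 -3.831 3.626
endloop
endfacet

endsolid


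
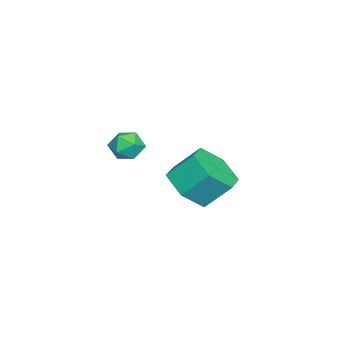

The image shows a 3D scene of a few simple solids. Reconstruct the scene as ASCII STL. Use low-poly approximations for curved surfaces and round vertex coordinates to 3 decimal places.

solid 
facet normal 0.096 -0.682 -0.725
outer loop
vertex -0.85 -1.042 0.32
vertex -1.264 -0.327 -0.407
vertex -0.179 -0.364 -0.228
endloop
endfacet
facet normal 0.786 -0.394 0.476
outer loop
vertex -0.85 -1.042 0.32
vertex -0.179 -0.364 -0.228
vertex -0.983 -0.107 1.314
endloop
endfacet
facet normal 0.786 -0.395 0.476
outer loop
vertex -0.983 -0.107 1.314
vertex -0.179 -0.364 -0.228
vertex -0.311 0.57 0.766
endloop
endfacet
facet normal -0.096 0.682 0.725
outer loop
vertex -0.983 -0.107 1.314
vertex -0.311 0.57 0.766
vertex -1.396 0.607 0.587
endloop
endfacet
facet normal 0.096 -0.682 -0.725
outer loop
vertex -0.179 -0.364 -0.228
vertex -1.264 -0.327 -0.407
vertex -0.593 0.351 -0.955
endloop
endfacet
facet normal 0.922 0.337 -0.194
outer loop
vertex -0.179 -0.364 -0.228
vertex -0.593 0.351 -0.955
vertex -0.311 0.57 0.766
endloop
endfacet
facet normal 0.922 0.337 -0.194
outer loop
vertex -0.311 0.57 0.766
vertex -0.593 0.351 -0.955
vertex -0.725 1.285 0.039
endloop
endfacet
facet normal -0.096 0.682 0.725
outer loop
vertex -0.311 0.57 0.766
vertex -0.725 1.285 0.039
vertex -1.396 0.607 0.587
endloop
endfacet
facet normal 0.097 -0.682 -0.725
outer loop
vertex -0.593 0.351 -0.955
vertex -1.264 -0.327 -0.407
vertex -1.677 0.387 -1.134
endloop
endfacet
facet normal 0.135 0.731 -0.669
outer loop
vertex -0.593 0.351 -0.955
vertex -1.677 0.387 -1.134
vertex -0.725 1.285 0.039
endloop
endfacet
facet normal 0.135 0.731 -0.669
outer loop
vertex -0.725 1.285 0.039
vertex -1.677 0.387 -1.134
vertex -1.81 1.322 -0.14
endloop
endfacet
facet normal -0.096 0.682 0.725
outer loop
vertex -0.725 1.285 0.039
vertex -1.81 1.322 -0.14
vertex -1.396 0.607 0.587
endloop
endfacet
facet normal 0.096 -0.682 -0.725
outer loop
vertex -1.677 0.387 -1.134
vertex -1.264 -0.327 -0.407
vertex -2.349 -0.29 -0.586
endloop
endfacet
facet normal -0.786 0.395 -0.476
outer loop
vertex -1.677 0.387 -1.134
vertex -2.349 -0.29 -0.586
vertex -1.81 1.322 -0.14
endloop
endfacet
facet normal -0.787 0.394 -0.475
outer loop
vertex -1.81 1.322 -0.14
vertex -2.349 -0.29 -0.586
vertex -2.481 0.644 0.408
endloop
endfacet
facet normal -0.096 0.682 0.725
outer loop
vertex -1.81 1.322 -0.14
vertex -2.481 0.644 0.408
vertex -1.396 0.607 0.587
endloop
endfacet
facet normal 0.096 -0.682 -0.725
outer loop
vertex -2.349 -0.29 -0.586
vertex -1.264 -0.327 -0.407
vertex -1.935 -1.005 0.141
endloop
endfacet
facet normal -0.922 -0.337 0.194
outer loop
vertex -2.349 -0.29 -0.586
vertex -1.935 -1.005 0.141
vertex -2.481 0.644 0.408
endloop
endfacet
facet normal -0.922 -0.337 0.194
outer loop
vertex -2.481 0.644 0.408
vertex -1.935 -1.005 0.141
vertex -2.067 -0.071 1.135
endloop
endfacet
facet normal -0.096 0.682 0.725
outer loop
vertex -2.481 0.644 0.408
vertex -2.067 -0.071 1.135
vertex -1.396 0.607 0.587
endloop
endfacet
facet normal 0.096 -0.682 -0.725
outer loop
vertex -1.935 -1.005 0.141
vertex -1.264 -0.327 -0.407
vertex -0.85 -1.042 0.32
endloop
endfacet
facet normal -0.135 -0.731 0.669
outer loop
vertex -1.935 -1.005 0.141
vertex -0.85 -1.042 0.32
vertex -2.067 -0.071 1.135
endloop
endfacet
facet normal -0.135 -0.731 0.669
outer loop
vertex -2.067 -0.071 1.135
vertex -0.85 -1.042 0.32
vertex -0.983 -0.107 1.314
endloop
endfacet
facet normal -0.097 0.682 0.725
outer loop
vertex -2.067 -0.071 1.135
vertex -0.983 -0.107 1.314
vertex -1.396 0.607 0.587
endloop
endfacet
facet normal -0.938 -0.341 0.057
outer loop
vertex 1.919 -1.394 3.434
vertex 2.096 -1.935 3.116
vertex 2.128 -1.914 3.767
endloop
endfacet
facet normal -0.784 0.079 0.615
outer loop
vertex 1.919 -1.394 3.434
vertex 2.128 -1.914 3.767
vertex 2.323 -1.316 3.939
endloop
endfacet
facet normal -0.593 0.718 0.364
outer loop
vertex 1.919 -1.394 3.434
vertex 2.323 -1.316 3.939
vertex 2.411 -0.968 3.395
endloop
endfacet
facet normal -0.629 0.695 -0.348
outer loop
vertex 1.919 -1.394 3.434
vertex 2.411 -0.968 3.395
vertex 2.27 -1.351 2.886
endloop
endfacet
facet normal -0.843 0.040 -0.537
outer loop
vertex 1.919 -1.394 3.434
vertex 2.27 -1.351 2.886
vertex 2.096 -1.935 3.116
endloop
endfacet
facet normal -0.222 -0.202 0.954
outer loop
vertex 2.323 -1.316 3.939
vertex 2.128 -1.914 3.767
vertex 2.75 -1.809 3.934
endloop
endfacet
facet normal -0.472 -0.880 0.052
outer loop
vertex 2.128 -1.914 3.767
vertex 2.096 -1.935 3.116
vertex 2.609 -2.192 3.425
endloop
endfacet
facet normal -0.316 -0.265 -0.911
outer loop
vertex 2.096 -1.935 3.116
vertex 2.27 -1.351 2.886
vertex 2.697 -1.844 2.881
endloop
endfacet
facet normal 0.029 0.795 -0.606
outer loop
vertex 2.27 -1.351 2.886
vertex 2.411 -0.968 3.395
vertex 2.892 -1.246 3.053
endloop
endfacet
facet normal 0.088 0.833 0.547
outer loop
vertex 2.411 -0.968 3.395
vertex 2.323 -1.316 3.939
vertex 2.924 -1.225 3.704
endloop
endfacet
facet normal 0.629 -0.695 0.348
outer loop
vertex 3.101 -1.766 3.386
vertex 2.75 -1.809 3.934
vertex 2.609 -2.192 3.425
endloop
endfacet
facet normal 0.593 -0.718 -0.364
outer loop
vertex 3.101 -1.766 3.386
vertex 2.609 -2.192 3.425
vertex 2.697 -1.844 2.881
endloop
endfacet
facet normal 0.784 -0.079 -0.615
outer loop
vertex 3.101 -1.766 3.386
vertex 2.697 -1.844 2.881
vertex 2.892 -1.246 3.053
endloop
endfacet
facet normal 0.938 0.341 -0.057
outer loop
vertex 3.101 -1.766 3.386
vertex 2.892 -1.246 3.053
vertex 2.924 -1.225 3.704
endloop
endfacet
facet normal 0.843 -0.040 0.537
outer loop
vertex 3.101 -1.766 3.386
vertex 2.924 -1.225 3.704
vertex 2.75 -1.809 3.934
endloop
endfacet
facet normal -0.029 -0.795 0.606
outer loop
vertex 2.609 -2.192 3.425
vertex 2.75 -1.809 3.934
vertex 2.128 -1.914 3.767
endloop
endfacet
facet normal -0.088 -0.833 -0.547
outer loop
vertex 2.697 -1.844 2.881
vertex 2.609 -2.192 3.425
vertex 2.096 -1.935 3.116
endloop
endfacet
facet normal 0.222 0.202 -0.954
outer loop
vertex 2.892 -1.246 3.053
vertex 2.697 -1.844 2.881
vertex 2.27 -1.351 2.886
endloop
endfacet
facet normal 0.472 0.880 -0.052
outer loop
vertex 2.924 -1.225 3.704
vertex 2.892 -1.246 3.053
vertex 2.411 -0.968 3.395
endloop
endfacet
facet normal 0.316 0.265 0.911
outer loop
vertex 2.75 -1.809 3.934
vertex 2.924 -1.225 3.704
vertex 2.323 -1.316 3.939
endloop
endfacet

endsolid


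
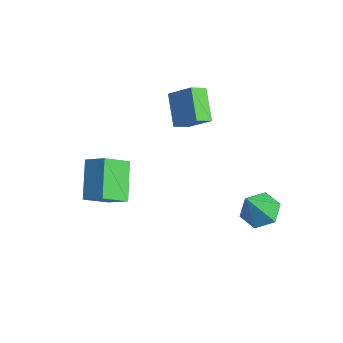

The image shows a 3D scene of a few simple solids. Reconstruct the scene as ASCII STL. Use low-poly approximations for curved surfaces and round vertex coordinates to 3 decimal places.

solid 
facet normal -0.658 0.446 0.606
outer loop
vertex -3.841 -3.741 -2.207
vertex -3.84 -2.42 -3.179
vertex -4.782 -4.229 -2.87
endloop
endfacet
facet normal -0.000 -0.805 0.593
outer loop
vertex -3.38 -5.18 -4.161
vertex -3.841 -3.741 -2.207
vertex -4.782 -4.229 -2.87
endloop
endfacet
facet normal -0.658 0.446 0.606
outer loop
vertex -4.782 -4.229 -2.87
vertex -3.84 -2.42 -3.179
vertex -4.781 -2.908 -3.842
endloop
endfacet
facet normal -0.753 -0.390 -0.530
outer loop
vertex -4.781 -2.908 -3.842
vertex -3.38 -5.18 -4.161
vertex -4.782 -4.229 -2.87
endloop
endfacet
facet normal 0.753 0.390 0.530
outer loop
vertex -3.841 -3.741 -2.207
vertex -2.438 -3.371 -4.47
vertex -3.84 -2.42 -3.179
endloop
endfacet
facet normal -0.000 -0.805 0.593
outer loop
vertex -2.439 -4.692 -3.498
vertex -3.841 -3.741 -2.207
vertex -3.38 -5.18 -4.161
endloop
endfacet
facet normal 0.753 0.390 0.530
outer loop
vertex -2.439 -4.692 -3.498
vertex -2.438 -3.371 -4.47
vertex -3.841 -3.741 -2.207
endloop
endfacet
facet normal 0.000 0.805 -0.593
outer loop
vertex -3.84 -2.42 -3.179
vertex -2.438 -3.371 -4.47
vertex -4.781 -2.908 -3.842
endloop
endfacet
facet normal -0.753 -0.390 -0.530
outer loop
vertex -3.379 -3.859 -5.133
vertex -3.38 -5.18 -4.161
vertex -4.781 -2.908 -3.842
endloop
endfacet
facet normal 0.000 0.805 -0.593
outer loop
vertex -4.781 -2.908 -3.842
vertex -2.438 -3.371 -4.47
vertex -3.379 -3.859 -5.133
endloop
endfacet
facet normal 0.658 -0.446 -0.606
outer loop
vertex -3.379 -3.859 -5.133
vertex -2.439 -4.692 -3.498
vertex -3.38 -5.18 -4.161
endloop
endfacet
facet normal 0.658 -0.446 -0.606
outer loop
vertex -2.438 -3.371 -4.47
vertex -2.439 -4.692 -3.498
vertex -3.379 -3.859 -5.133
endloop
endfacet
facet normal -0.152 0.490 -0.858
outer loop
vertex 2.681 1.185 -3.964
vertex 1.706 1.035 -3.877
vertex 2.119 1.846 -3.487
endloop
endfacet
facet normal 0.804 0.325 0.498
outer loop
vertex 2.681 1.185 -3.964
vertex 2.119 1.846 -3.487
vertex 2.014 0.045 -2.143
endloop
endfacet
facet normal -0.152 0.490 -0.858
outer loop
vertex 2.119 1.846 -3.487
vertex 1.706 1.035 -3.877
vertex 1.144 1.696 -3.4
endloop
endfacet
facet normal -0.021 0.599 0.801
outer loop
vertex 2.119 1.846 -3.487
vertex 1.144 1.696 -3.4
vertex 2.014 0.045 -2.143
endloop
endfacet
facet normal -0.153 0.490 -0.858
outer loop
vertex 1.144 1.696 -3.4
vertex 1.706 1.035 -3.877
vertex 0.732 0.884 -3.79
endloop
endfacet
facet normal -0.766 0.082 0.638
outer loop
vertex 1.144 1.696 -3.4
vertex 0.732 0.884 -3.79
vertex 2.014 0.045 -2.143
endloop
endfacet
facet normal -0.153 0.490 -0.858
outer loop
vertex 0.732 0.884 -3.79
vertex 1.706 1.035 -3.877
vertex 1.294 0.223 -4.267
endloop
endfacet
facet normal -0.685 -0.707 0.173
outer loop
vertex 0.732 0.884 -3.79
vertex 1.294 0.223 -4.267
vertex 2.014 0.045 -2.143
endloop
endfacet
facet normal -0.153 0.490 -0.858
outer loop
vertex 1.294 0.223 -4.267
vertex 1.706 1.035 -3.877
vertex 2.268 0.374 -4.354
endloop
endfacet
facet normal 0.141 -0.982 -0.130
outer loop
vertex 1.294 0.223 -4.267
vertex 2.268 0.374 -4.354
vertex 2.014 0.045 -2.143
endloop
endfacet
facet normal -0.152 0.490 -0.858
outer loop
vertex 2.268 0.374 -4.354
vertex 1.706 1.035 -3.877
vertex 2.681 1.185 -3.964
endloop
endfacet
facet normal 0.884 -0.466 0.032
outer loop
vertex 2.268 0.374 -4.354
vertex 2.681 1.185 -3.964
vertex 2.014 0.045 -2.143
endloop
endfacet
facet normal -0.660 -0.393 -0.640
outer loop
vertex -3.637 -0.474 1.078
vertex -3.669 0.349 0.605
vertex -2.301 -1.02 0.036
endloop
endfacet
facet normal 0.035 -0.866 0.498
outer loop
vertex -1.311 -0.429 0.995
vertex -3.637 -0.474 1.078
vertex -2.301 -1.02 0.036
endloop
endfacet
facet normal -0.660 -0.394 -0.639
outer loop
vertex -2.301 -1.02 0.036
vertex -3.669 0.349 0.605
vertex -2.334 -0.197 -0.437
endloop
endfacet
facet normal 0.750 -0.307 -0.586
outer loop
vertex -2.334 -0.197 -0.437
vertex -1.311 -0.429 0.995
vertex -2.301 -1.02 0.036
endloop
endfacet
facet normal -0.750 0.307 0.585
outer loop
vertex -3.637 -0.474 1.078
vertex -2.679 0.94 1.564
vertex -3.669 0.349 0.605
endloop
endfacet
facet normal 0.035 -0.866 0.498
outer loop
vertex -2.646 0.117 2.037
vertex -3.637 -0.474 1.078
vertex -1.311 -0.429 0.995
endloop
endfacet
facet normal -0.750 0.307 0.586
outer loop
vertex -2.646 0.117 2.037
vertex -2.679 0.94 1.564
vertex -3.637 -0.474 1.078
endloop
endfacet
facet normal -0.035 0.866 -0.498
outer loop
vertex -3.669 0.349 0.605
vertex -2.679 0.94 1.564
vertex -2.334 -0.197 -0.437
endloop
endfacet
facet normal 0.750 -0.307 -0.586
outer loop
vertex -1.343 0.394 0.522
vertex -1.311 -0.429 0.995
vertex -2.334 -0.197 -0.437
endloop
endfacet
facet normal -0.035 0.866 -0.498
outer loop
vertex -2.334 -0.197 -0.437
vertex -2.679 0.94 1.564
vertex -1.343 0.394 0.522
endloop
endfacet
facet normal 0.660 0.393 0.640
outer loop
vertex -1.343 0.394 0.522
vertex -2.646 0.117 2.037
vertex -1.311 -0.429 0.995
endloop
endfacet
facet normal 0.660 0.394 0.640
outer loop
vertex -2.679 0.94 1.564
vertex -2.646 0.117 2.037
vertex -1.343 0.394 0.522
endloop
endfacet

endsolid


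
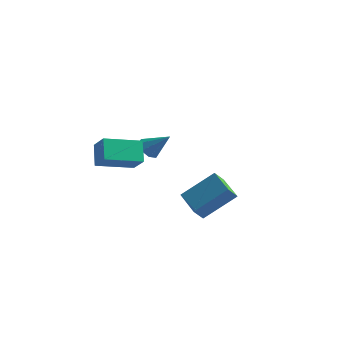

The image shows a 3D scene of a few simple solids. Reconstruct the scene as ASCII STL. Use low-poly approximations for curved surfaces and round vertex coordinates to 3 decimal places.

solid 
facet normal -0.743 -0.102 -0.661
outer loop
vertex -1.522 1.379 -1.945
vertex -1.878 1.948 -1.633
vertex -1.383 1.876 -2.178
endloop
endfacet
facet normal 0.864 -0.391 -0.319
outer loop
vertex -1.522 1.379 -1.945
vertex -1.383 1.876 -2.178
vertex -0.682 2.112 -0.567
endloop
endfacet
facet normal -0.743 -0.101 -0.662
outer loop
vertex -1.383 1.876 -2.178
vertex -1.878 1.948 -1.633
vertex -1.533 2.415 -2.092
endloop
endfacet
facet normal 0.856 0.305 -0.417
outer loop
vertex -1.383 1.876 -2.178
vertex -1.533 2.415 -2.092
vertex -0.682 2.112 -0.567
endloop
endfacet
facet normal -0.743 -0.102 -0.662
outer loop
vertex -1.533 2.415 -2.092
vertex -1.878 1.948 -1.633
vertex -1.886 2.681 -1.737
endloop
endfacet
facet normal 0.517 0.847 -0.120
outer loop
vertex -1.533 2.415 -2.092
vertex -1.886 2.681 -1.737
vertex -0.682 2.112 -0.567
endloop
endfacet
facet normal -0.743 -0.102 -0.662
outer loop
vertex -1.886 2.681 -1.737
vertex -1.878 1.948 -1.633
vertex -2.234 2.517 -1.321
endloop
endfacet
facet normal 0.045 0.916 0.399
outer loop
vertex -1.886 2.681 -1.737
vertex -2.234 2.517 -1.321
vertex -0.682 2.112 -0.567
endloop
endfacet
facet normal -0.743 -0.102 -0.661
outer loop
vertex -2.234 2.517 -1.321
vertex -1.878 1.948 -1.633
vertex -2.373 2.02 -1.088
endloop
endfacet
facet normal -0.283 0.471 0.836
outer loop
vertex -2.234 2.517 -1.321
vertex -2.373 2.02 -1.088
vertex -0.682 2.112 -0.567
endloop
endfacet
facet normal -0.743 -0.101 -0.662
outer loop
vertex -2.373 2.02 -1.088
vertex -1.878 1.948 -1.633
vertex -2.223 1.481 -1.174
endloop
endfacet
facet normal -0.276 -0.226 0.934
outer loop
vertex -2.373 2.02 -1.088
vertex -2.223 1.481 -1.174
vertex -0.682 2.112 -0.567
endloop
endfacet
facet normal -0.743 -0.102 -0.662
outer loop
vertex -2.223 1.481 -1.174
vertex -1.878 1.948 -1.633
vertex -1.87 1.215 -1.529
endloop
endfacet
facet normal 0.063 -0.768 0.638
outer loop
vertex -2.223 1.481 -1.174
vertex -1.87 1.215 -1.529
vertex -0.682 2.112 -0.567
endloop
endfacet
facet normal -0.743 -0.102 -0.662
outer loop
vertex -1.87 1.215 -1.529
vertex -1.878 1.948 -1.633
vertex -1.522 1.379 -1.945
endloop
endfacet
facet normal 0.536 -0.836 0.118
outer loop
vertex -1.87 1.215 -1.529
vertex -1.522 1.379 -1.945
vertex -0.682 2.112 -0.567
endloop
endfacet
facet normal -0.643 -0.735 0.216
outer loop
vertex -1.675 -2.691 -0.571
vertex -2.208 -1.915 0.48
vertex -2.595 -2.142 -1.441
endloop
endfacet
facet normal 0.377 -0.550 -0.745
outer loop
vertex -1.232 -0.585 -1.9
vertex -1.675 -2.691 -0.571
vertex -2.595 -2.142 -1.441
endloop
endfacet
facet normal -0.643 -0.735 0.216
outer loop
vertex -2.595 -2.142 -1.441
vertex -2.208 -1.915 0.48
vertex -3.128 -1.367 -0.391
endloop
endfacet
facet normal -0.666 0.397 -0.631
outer loop
vertex -3.128 -1.367 -0.391
vertex -1.232 -0.585 -1.9
vertex -2.595 -2.142 -1.441
endloop
endfacet
facet normal 0.666 -0.397 0.631
outer loop
vertex -1.675 -2.691 -0.571
vertex -0.845 -0.358 0.021
vertex -2.208 -1.915 0.48
endloop
endfacet
facet normal 0.378 -0.550 -0.745
outer loop
vertex -0.312 -1.133 -1.029
vertex -1.675 -2.691 -0.571
vertex -1.232 -0.585 -1.9
endloop
endfacet
facet normal 0.666 -0.397 0.631
outer loop
vertex -0.312 -1.133 -1.029
vertex -0.845 -0.358 0.021
vertex -1.675 -2.691 -0.571
endloop
endfacet
facet normal -0.378 0.550 0.745
outer loop
vertex -2.208 -1.915 0.48
vertex -0.845 -0.358 0.021
vertex -3.128 -1.367 -0.391
endloop
endfacet
facet normal -0.666 0.397 -0.631
outer loop
vertex -1.765 0.191 -0.849
vertex -1.232 -0.585 -1.9
vertex -3.128 -1.367 -0.391
endloop
endfacet
facet normal -0.377 0.549 0.746
outer loop
vertex -3.128 -1.367 -0.391
vertex -0.845 -0.358 0.021
vertex -1.765 0.191 -0.849
endloop
endfacet
facet normal 0.643 0.735 -0.217
outer loop
vertex -1.765 0.191 -0.849
vertex -0.312 -1.133 -1.029
vertex -1.232 -0.585 -1.9
endloop
endfacet
facet normal 0.643 0.735 -0.216
outer loop
vertex -0.845 -0.358 0.021
vertex -0.312 -1.133 -1.029
vertex -1.765 0.191 -0.849
endloop
endfacet
facet normal -0.593 -0.502 -0.629
outer loop
vertex 3.818 -3.34 -2.642
vertex 2.523 -2.365 -2.2
vertex 4.025 -2.77 -3.292
endloop
endfacet
facet normal 0.771 -0.580 -0.263
outer loop
vertex 5.317 -1.675 -1.92
vertex 3.818 -3.34 -2.642
vertex 4.025 -2.77 -3.292
endloop
endfacet
facet normal -0.593 -0.503 -0.629
outer loop
vertex 4.025 -2.77 -3.292
vertex 2.523 -2.365 -2.2
vertex 2.73 -1.795 -2.851
endloop
endfacet
facet normal 0.233 0.641 -0.731
outer loop
vertex 2.73 -1.795 -2.851
vertex 5.317 -1.675 -1.92
vertex 4.025 -2.77 -3.292
endloop
endfacet
facet normal -0.233 -0.641 0.731
outer loop
vertex 3.818 -3.34 -2.642
vertex 3.815 -1.27 -0.828
vertex 2.523 -2.365 -2.2
endloop
endfacet
facet normal 0.771 -0.580 -0.263
outer loop
vertex 5.11 -2.245 -1.269
vertex 3.818 -3.34 -2.642
vertex 5.317 -1.675 -1.92
endloop
endfacet
facet normal -0.234 -0.641 0.731
outer loop
vertex 5.11 -2.245 -1.269
vertex 3.815 -1.27 -0.828
vertex 3.818 -3.34 -2.642
endloop
endfacet
facet normal -0.771 0.580 0.263
outer loop
vertex 2.523 -2.365 -2.2
vertex 3.815 -1.27 -0.828
vertex 2.73 -1.795 -2.851
endloop
endfacet
facet normal 0.233 0.641 -0.731
outer loop
vertex 4.022 -0.7 -1.478
vertex 5.317 -1.675 -1.92
vertex 2.73 -1.795 -2.851
endloop
endfacet
facet normal -0.771 0.580 0.263
outer loop
vertex 2.73 -1.795 -2.851
vertex 3.815 -1.27 -0.828
vertex 4.022 -0.7 -1.478
endloop
endfacet
facet normal 0.593 0.503 0.629
outer loop
vertex 4.022 -0.7 -1.478
vertex 5.11 -2.245 -1.269
vertex 5.317 -1.675 -1.92
endloop
endfacet
facet normal 0.593 0.503 0.629
outer loop
vertex 3.815 -1.27 -0.828
vertex 5.11 -2.245 -1.269
vertex 4.022 -0.7 -1.478
endloop
endfacet

endsolid


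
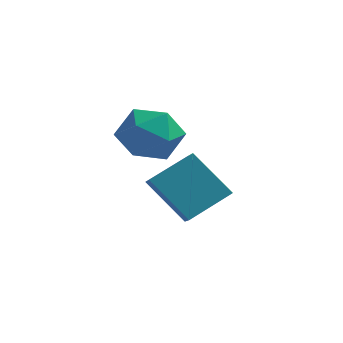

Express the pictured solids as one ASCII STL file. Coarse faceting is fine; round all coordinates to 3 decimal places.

solid 
facet normal -0.566 -0.670 -0.480
outer loop
vertex -0.698 1.527 -1.026
vertex -1.947 1.648 0.278
vertex -1.067 2.134 -1.437
endloop
endfacet
facet normal 0.691 -0.067 -0.720
outer loop
vertex -0.173 3.192 -0.678
vertex -0.698 1.527 -1.026
vertex -1.067 2.134 -1.437
endloop
endfacet
facet normal -0.566 -0.670 -0.480
outer loop
vertex -1.067 2.134 -1.437
vertex -1.947 1.648 0.278
vertex -2.317 2.255 -0.132
endloop
endfacet
facet normal -0.451 0.740 -0.500
outer loop
vertex -2.317 2.255 -0.132
vertex -0.173 3.192 -0.678
vertex -1.067 2.134 -1.437
endloop
endfacet
facet normal 0.451 -0.740 0.500
outer loop
vertex -0.698 1.527 -1.026
vertex -1.053 2.706 1.037
vertex -1.947 1.648 0.278
endloop
endfacet
facet normal 0.690 -0.067 -0.721
outer loop
vertex 0.197 2.585 -0.268
vertex -0.698 1.527 -1.026
vertex -0.173 3.192 -0.678
endloop
endfacet
facet normal 0.451 -0.739 0.500
outer loop
vertex 0.197 2.585 -0.268
vertex -1.053 2.706 1.037
vertex -0.698 1.527 -1.026
endloop
endfacet
facet normal -0.690 0.066 0.721
outer loop
vertex -1.947 1.648 0.278
vertex -1.053 2.706 1.037
vertex -2.317 2.255 -0.132
endloop
endfacet
facet normal -0.451 0.739 -0.500
outer loop
vertex -1.422 3.313 0.626
vertex -0.173 3.192 -0.678
vertex -2.317 2.255 -0.132
endloop
endfacet
facet normal -0.690 0.068 0.720
outer loop
vertex -2.317 2.255 -0.132
vertex -1.053 2.706 1.037
vertex -1.422 3.313 0.626
endloop
endfacet
facet normal 0.566 0.670 0.480
outer loop
vertex -1.422 3.313 0.626
vertex 0.197 2.585 -0.268
vertex -0.173 3.192 -0.678
endloop
endfacet
facet normal 0.566 0.670 0.480
outer loop
vertex -1.053 2.706 1.037
vertex 0.197 2.585 -0.268
vertex -1.422 3.313 0.626
endloop
endfacet
facet normal -0.944 0.111 0.310
outer loop
vertex -2.459 1.626 2.248
vertex -2.539 0.596 2.374
vertex -2.21 1.192 3.161
endloop
endfacet
facet normal -0.552 0.685 0.476
outer loop
vertex -2.459 1.626 2.248
vertex -2.21 1.192 3.161
vertex -1.614 1.948 2.764
endloop
endfacet
facet normal -0.283 0.950 -0.129
outer loop
vertex -2.459 1.626 2.248
vertex -1.614 1.948 2.764
vertex -1.575 1.819 1.732
endloop
endfacet
facet normal -0.509 0.541 -0.669
outer loop
vertex -2.459 1.626 2.248
vertex -1.575 1.819 1.732
vertex -2.147 0.983 1.491
endloop
endfacet
facet normal -0.917 0.023 -0.397
outer loop
vertex -2.459 1.626 2.248
vertex -2.147 0.983 1.491
vertex -2.539 0.596 2.374
endloop
endfacet
facet normal -0.007 0.469 0.883
outer loop
vertex -1.614 1.948 2.764
vertex -2.21 1.192 3.161
vertex -1.173 1.117 3.209
endloop
endfacet
facet normal -0.642 -0.458 0.615
outer loop
vertex -2.21 1.192 3.161
vertex -2.539 0.596 2.374
vertex -1.745 0.281 2.968
endloop
endfacet
facet normal -0.599 -0.601 -0.529
outer loop
vertex -2.539 0.596 2.374
vertex -2.147 0.983 1.491
vertex -1.706 0.152 1.936
endloop
endfacet
facet normal 0.062 0.237 -0.970
outer loop
vertex -2.147 0.983 1.491
vertex -1.575 1.819 1.732
vertex -1.11 0.908 1.539
endloop
endfacet
facet normal 0.428 0.898 -0.096
outer loop
vertex -1.575 1.819 1.732
vertex -1.614 1.948 2.764
vertex -0.781 1.504 2.326
endloop
endfacet
facet normal 0.509 -0.541 0.669
outer loop
vertex -0.861 0.474 2.452
vertex -1.173 1.117 3.209
vertex -1.745 0.281 2.968
endloop
endfacet
facet normal 0.283 -0.950 0.129
outer loop
vertex -0.861 0.474 2.452
vertex -1.745 0.281 2.968
vertex -1.706 0.152 1.936
endloop
endfacet
facet normal 0.552 -0.685 -0.476
outer loop
vertex -0.861 0.474 2.452
vertex -1.706 0.152 1.936
vertex -1.11 0.908 1.539
endloop
endfacet
facet normal 0.944 -0.111 -0.310
outer loop
vertex -0.861 0.474 2.452
vertex -1.11 0.908 1.539
vertex -0.781 1.504 2.326
endloop
endfacet
facet normal 0.917 -0.023 0.397
outer loop
vertex -0.861 0.474 2.452
vertex -0.781 1.504 2.326
vertex -1.173 1.117 3.209
endloop
endfacet
facet normal -0.062 -0.237 0.970
outer loop
vertex -1.745 0.281 2.968
vertex -1.173 1.117 3.209
vertex -2.21 1.192 3.161
endloop
endfacet
facet normal -0.428 -0.898 0.096
outer loop
vertex -1.706 0.152 1.936
vertex -1.745 0.281 2.968
vertex -2.539 0.596 2.374
endloop
endfacet
facet normal 0.007 -0.469 -0.883
outer loop
vertex -1.11 0.908 1.539
vertex -1.706 0.152 1.936
vertex -2.147 0.983 1.491
endloop
endfacet
facet normal 0.642 0.458 -0.615
outer loop
vertex -0.781 1.504 2.326
vertex -1.11 0.908 1.539
vertex -1.575 1.819 1.732
endloop
endfacet
facet normal 0.599 0.601 0.529
outer loop
vertex -1.173 1.117 3.209
vertex -0.781 1.504 2.326
vertex -1.614 1.948 2.764
endloop
endfacet

endsolid


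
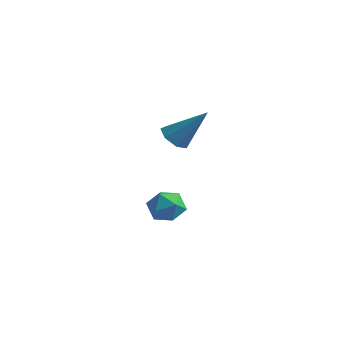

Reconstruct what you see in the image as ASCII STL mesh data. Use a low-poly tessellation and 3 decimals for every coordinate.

solid 
facet normal -0.224 0.318 0.921
outer loop
vertex 1.765 -1.762 -1.882
vertex 2.251 -2.474 -1.518
vertex 2.677 -1.66 -1.695
endloop
endfacet
facet normal -0.192 0.865 0.464
outer loop
vertex 1.765 -1.762 -1.882
vertex 2.677 -1.66 -1.695
vertex 2.32 -1.314 -2.488
endloop
endfacet
facet normal -0.664 0.745 -0.057
outer loop
vertex 1.765 -1.762 -1.882
vertex 2.32 -1.314 -2.488
vertex 1.674 -1.914 -2.801
endloop
endfacet
facet normal -0.989 0.124 0.077
outer loop
vertex 1.765 -1.762 -1.882
vertex 1.674 -1.914 -2.801
vertex 1.631 -2.631 -2.202
endloop
endfacet
facet normal -0.717 -0.141 0.682
outer loop
vertex 1.765 -1.762 -1.882
vertex 1.631 -2.631 -2.202
vertex 2.251 -2.474 -1.518
endloop
endfacet
facet normal 0.459 0.871 0.173
outer loop
vertex 2.32 -1.314 -2.488
vertex 2.677 -1.66 -1.695
vertex 3.149 -1.749 -2.498
endloop
endfacet
facet normal 0.407 -0.014 0.913
outer loop
vertex 2.677 -1.66 -1.695
vertex 2.251 -2.474 -1.518
vertex 3.106 -2.466 -1.899
endloop
endfacet
facet normal -0.390 -0.755 0.527
outer loop
vertex 2.251 -2.474 -1.518
vertex 1.631 -2.631 -2.202
vertex 2.46 -3.066 -2.212
endloop
endfacet
facet normal -0.830 -0.327 -0.452
outer loop
vertex 1.631 -2.631 -2.202
vertex 1.674 -1.914 -2.801
vertex 2.103 -2.72 -3.005
endloop
endfacet
facet normal -0.305 0.677 -0.670
outer loop
vertex 1.674 -1.914 -2.801
vertex 2.32 -1.314 -2.488
vertex 2.529 -1.906 -3.182
endloop
endfacet
facet normal 0.989 -0.124 -0.077
outer loop
vertex 3.015 -2.618 -2.818
vertex 3.149 -1.749 -2.498
vertex 3.106 -2.466 -1.899
endloop
endfacet
facet normal 0.664 -0.745 0.057
outer loop
vertex 3.015 -2.618 -2.818
vertex 3.106 -2.466 -1.899
vertex 2.46 -3.066 -2.212
endloop
endfacet
facet normal 0.192 -0.865 -0.464
outer loop
vertex 3.015 -2.618 -2.818
vertex 2.46 -3.066 -2.212
vertex 2.103 -2.72 -3.005
endloop
endfacet
facet normal 0.224 -0.318 -0.921
outer loop
vertex 3.015 -2.618 -2.818
vertex 2.103 -2.72 -3.005
vertex 2.529 -1.906 -3.182
endloop
endfacet
facet normal 0.717 0.141 -0.682
outer loop
vertex 3.015 -2.618 -2.818
vertex 2.529 -1.906 -3.182
vertex 3.149 -1.749 -2.498
endloop
endfacet
facet normal 0.830 0.327 0.452
outer loop
vertex 3.106 -2.466 -1.899
vertex 3.149 -1.749 -2.498
vertex 2.677 -1.66 -1.695
endloop
endfacet
facet normal 0.305 -0.677 0.670
outer loop
vertex 2.46 -3.066 -2.212
vertex 3.106 -2.466 -1.899
vertex 2.251 -2.474 -1.518
endloop
endfacet
facet normal -0.459 -0.871 -0.173
outer loop
vertex 2.103 -2.72 -3.005
vertex 2.46 -3.066 -2.212
vertex 1.631 -2.631 -2.202
endloop
endfacet
facet normal -0.407 0.014 -0.913
outer loop
vertex 2.529 -1.906 -3.182
vertex 2.103 -2.72 -3.005
vertex 1.674 -1.914 -2.801
endloop
endfacet
facet normal 0.390 0.755 -0.527
outer loop
vertex 3.149 -1.749 -2.498
vertex 2.529 -1.906 -3.182
vertex 2.32 -1.314 -2.488
endloop
endfacet
facet normal -0.591 -0.303 -0.748
outer loop
vertex 3.681 -3.289 2.172
vertex 3.182 -2.727 2.339
vertex 3.782 -2.708 1.857
endloop
endfacet
facet normal 0.938 -0.276 -0.209
outer loop
vertex 3.681 -3.289 2.172
vertex 3.782 -2.708 1.857
vertex 4.418 -2.093 3.901
endloop
endfacet
facet normal -0.591 -0.303 -0.748
outer loop
vertex 3.782 -2.708 1.857
vertex 3.182 -2.727 2.339
vertex 3.431 -2.142 1.905
endloop
endfacet
facet normal 0.767 0.509 -0.392
outer loop
vertex 3.782 -2.708 1.857
vertex 3.431 -2.142 1.905
vertex 4.418 -2.093 3.901
endloop
endfacet
facet normal -0.591 -0.303 -0.748
outer loop
vertex 3.431 -2.142 1.905
vertex 3.182 -2.727 2.339
vertex 2.892 -2.016 2.28
endloop
endfacet
facet normal 0.158 0.982 -0.102
outer loop
vertex 3.431 -2.142 1.905
vertex 2.892 -2.016 2.28
vertex 4.418 -2.093 3.901
endloop
endfacet
facet normal -0.592 -0.303 -0.747
outer loop
vertex 2.892 -2.016 2.28
vertex 3.182 -2.727 2.339
vertex 2.572 -2.426 2.7
endloop
endfacet
facet normal -0.429 0.788 0.442
outer loop
vertex 2.892 -2.016 2.28
vertex 2.572 -2.426 2.7
vertex 4.418 -2.093 3.901
endloop
endfacet
facet normal -0.592 -0.303 -0.747
outer loop
vertex 2.572 -2.426 2.7
vertex 3.182 -2.727 2.339
vertex 2.711 -3.062 2.848
endloop
endfacet
facet normal -0.553 0.072 0.830
outer loop
vertex 2.572 -2.426 2.7
vertex 2.711 -3.062 2.848
vertex 4.418 -2.093 3.901
endloop
endfacet
facet normal -0.591 -0.304 -0.747
outer loop
vertex 2.711 -3.062 2.848
vertex 3.182 -2.727 2.339
vertex 3.205 -3.446 2.613
endloop
endfacet
facet normal -0.120 -0.626 0.771
outer loop
vertex 2.711 -3.062 2.848
vertex 3.205 -3.446 2.613
vertex 4.418 -2.093 3.901
endloop
endfacet
facet normal -0.592 -0.304 -0.747
outer loop
vertex 3.205 -3.446 2.613
vertex 3.182 -2.727 2.339
vertex 3.681 -3.289 2.172
endloop
endfacet
facet normal 0.543 -0.781 0.308
outer loop
vertex 3.205 -3.446 2.613
vertex 3.681 -3.289 2.172
vertex 4.418 -2.093 3.901
endloop
endfacet

endsolid
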